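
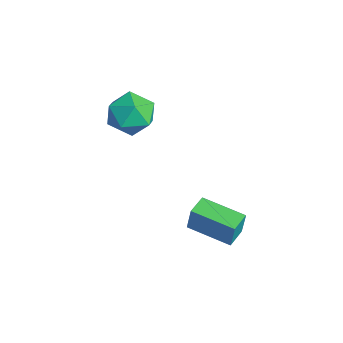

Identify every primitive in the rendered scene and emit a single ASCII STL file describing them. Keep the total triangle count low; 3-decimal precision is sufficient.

solid 
facet normal -0.674 0.738 0.023
outer loop
vertex 2.785 -1.048 -0.731
vertex 4.37 0.41 -1.07
vertex 2.615 -1.163 -2.025
endloop
endfacet
facet normal -0.727 -0.669 0.155
outer loop
vertex 3.37 -1.99 -2.05
vertex 2.785 -1.048 -0.731
vertex 2.615 -1.163 -2.025
endloop
endfacet
facet normal -0.674 0.738 0.023
outer loop
vertex 2.615 -1.163 -2.025
vertex 4.37 0.41 -1.07
vertex 4.2 0.295 -2.363
endloop
endfacet
facet normal -0.129 -0.088 -0.988
outer loop
vertex 4.2 0.295 -2.363
vertex 3.37 -1.99 -2.05
vertex 2.615 -1.163 -2.025
endloop
endfacet
facet normal 0.130 0.089 0.988
outer loop
vertex 2.785 -1.048 -0.731
vertex 5.125 -0.417 -1.095
vertex 4.37 0.41 -1.07
endloop
endfacet
facet normal -0.727 -0.669 0.155
outer loop
vertex 3.54 -1.875 -0.757
vertex 2.785 -1.048 -0.731
vertex 3.37 -1.99 -2.05
endloop
endfacet
facet normal 0.130 0.088 0.988
outer loop
vertex 3.54 -1.875 -0.757
vertex 5.125 -0.417 -1.095
vertex 2.785 -1.048 -0.731
endloop
endfacet
facet normal 0.727 0.669 -0.155
outer loop
vertex 4.37 0.41 -1.07
vertex 5.125 -0.417 -1.095
vertex 4.2 0.295 -2.363
endloop
endfacet
facet normal -0.130 -0.088 -0.988
outer loop
vertex 4.955 -0.532 -2.389
vertex 3.37 -1.99 -2.05
vertex 4.2 0.295 -2.363
endloop
endfacet
facet normal 0.727 0.669 -0.155
outer loop
vertex 4.2 0.295 -2.363
vertex 5.125 -0.417 -1.095
vertex 4.955 -0.532 -2.389
endloop
endfacet
facet normal 0.674 -0.738 -0.023
outer loop
vertex 4.955 -0.532 -2.389
vertex 3.54 -1.875 -0.757
vertex 3.37 -1.99 -2.05
endloop
endfacet
facet normal 0.674 -0.738 -0.023
outer loop
vertex 5.125 -0.417 -1.095
vertex 3.54 -1.875 -0.757
vertex 4.955 -0.532 -2.389
endloop
endfacet
facet normal -0.221 0.974 -0.058
outer loop
vertex 0.51 -2.571 3.288
vertex -0.533 -2.768 3.95
vertex 0.537 -2.49 4.536
endloop
endfacet
facet normal 0.485 0.872 -0.067
outer loop
vertex 0.51 -2.571 3.288
vertex 0.537 -2.49 4.536
vertex 1.47 -3.056 3.926
endloop
endfacet
facet normal 0.641 0.450 -0.622
outer loop
vertex 0.51 -2.571 3.288
vertex 1.47 -3.056 3.926
vertex 0.977 -3.685 2.963
endloop
endfacet
facet normal 0.030 0.292 -0.956
outer loop
vertex 0.51 -2.571 3.288
vertex 0.977 -3.685 2.963
vertex -0.261 -3.507 2.978
endloop
endfacet
facet normal -0.502 0.615 -0.608
outer loop
vertex 0.51 -2.571 3.288
vertex -0.261 -3.507 2.978
vertex -0.533 -2.768 3.95
endloop
endfacet
facet normal 0.665 0.525 0.530
outer loop
vertex 1.47 -3.056 3.926
vertex 0.537 -2.49 4.536
vertex 1.021 -3.553 4.982
endloop
endfacet
facet normal -0.477 0.690 0.544
outer loop
vertex 0.537 -2.49 4.536
vertex -0.533 -2.768 3.95
vertex -0.217 -3.375 4.997
endloop
endfacet
facet normal -0.932 0.110 -0.345
outer loop
vertex -0.533 -2.768 3.95
vertex -0.261 -3.507 2.978
vertex -0.71 -4.004 4.034
endloop
endfacet
facet normal -0.070 -0.413 -0.908
outer loop
vertex -0.261 -3.507 2.978
vertex 0.977 -3.685 2.963
vertex 0.223 -4.57 3.424
endloop
endfacet
facet normal 0.917 -0.156 -0.367
outer loop
vertex 0.977 -3.685 2.963
vertex 1.47 -3.056 3.926
vertex 1.293 -4.292 4.01
endloop
endfacet
facet normal -0.030 -0.292 0.956
outer loop
vertex 0.25 -4.489 4.672
vertex 1.021 -3.553 4.982
vertex -0.217 -3.375 4.997
endloop
endfacet
facet normal -0.641 -0.450 0.622
outer loop
vertex 0.25 -4.489 4.672
vertex -0.217 -3.375 4.997
vertex -0.71 -4.004 4.034
endloop
endfacet
facet normal -0.485 -0.872 0.067
outer loop
vertex 0.25 -4.489 4.672
vertex -0.71 -4.004 4.034
vertex 0.223 -4.57 3.424
endloop
endfacet
facet normal 0.221 -0.974 0.058
outer loop
vertex 0.25 -4.489 4.672
vertex 0.223 -4.57 3.424
vertex 1.293 -4.292 4.01
endloop
endfacet
facet normal 0.502 -0.615 0.608
outer loop
vertex 0.25 -4.489 4.672
vertex 1.293 -4.292 4.01
vertex 1.021 -3.553 4.982
endloop
endfacet
facet normal 0.070 0.413 0.908
outer loop
vertex -0.217 -3.375 4.997
vertex 1.021 -3.553 4.982
vertex 0.537 -2.49 4.536
endloop
endfacet
facet normal -0.917 0.156 0.367
outer loop
vertex -0.71 -4.004 4.034
vertex -0.217 -3.375 4.997
vertex -0.533 -2.768 3.95
endloop
endfacet
facet normal -0.665 -0.525 -0.530
outer loop
vertex 0.223 -4.57 3.424
vertex -0.71 -4.004 4.034
vertex -0.261 -3.507 2.978
endloop
endfacet
facet normal 0.477 -0.690 -0.544
outer loop
vertex 1.293 -4.292 4.01
vertex 0.223 -4.57 3.424
vertex 0.977 -3.685 2.963
endloop
endfacet
facet normal 0.932 -0.110 0.345
outer loop
vertex 1.021 -3.553 4.982
vertex 1.293 -4.292 4.01
vertex 1.47 -3.056 3.926
endloop
endfacet

endsolid


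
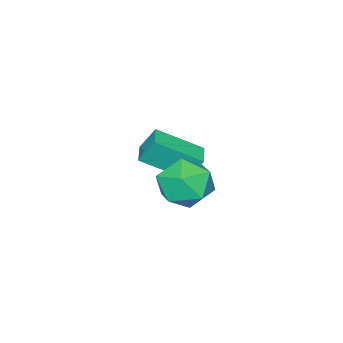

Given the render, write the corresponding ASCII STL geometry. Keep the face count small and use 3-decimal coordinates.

solid 
facet normal 0.073 0.308 0.948
outer loop
vertex 2.907 3.654 0.688
vertex 3.082 2.644 1.003
vertex 3.908 3.273 0.735
endloop
endfacet
facet normal 0.288 0.818 0.497
outer loop
vertex 2.907 3.654 0.688
vertex 3.908 3.273 0.735
vertex 3.606 3.883 -0.094
endloop
endfacet
facet normal -0.253 0.966 0.056
outer loop
vertex 2.907 3.654 0.688
vertex 3.606 3.883 -0.094
vertex 2.592 3.631 -0.337
endloop
endfacet
facet normal -0.803 0.548 0.234
outer loop
vertex 2.907 3.654 0.688
vertex 2.592 3.631 -0.337
vertex 2.268 2.866 0.341
endloop
endfacet
facet normal -0.601 0.141 0.787
outer loop
vertex 2.907 3.654 0.688
vertex 2.268 2.866 0.341
vertex 3.082 2.644 1.003
endloop
endfacet
facet normal 0.825 0.555 0.108
outer loop
vertex 3.606 3.883 -0.094
vertex 3.908 3.273 0.735
vertex 4.212 3.014 -0.261
endloop
endfacet
facet normal 0.477 -0.269 0.837
outer loop
vertex 3.908 3.273 0.735
vertex 3.082 2.644 1.003
vertex 3.888 2.249 0.417
endloop
endfacet
facet normal -0.615 -0.539 0.575
outer loop
vertex 3.082 2.644 1.003
vertex 2.268 2.866 0.341
vertex 2.874 1.997 0.174
endloop
endfacet
facet normal -0.941 0.117 -0.318
outer loop
vertex 2.268 2.866 0.341
vertex 2.592 3.631 -0.337
vertex 2.572 2.607 -0.655
endloop
endfacet
facet normal -0.052 0.794 -0.606
outer loop
vertex 2.592 3.631 -0.337
vertex 3.606 3.883 -0.094
vertex 3.398 3.236 -0.923
endloop
endfacet
facet normal 0.803 -0.548 -0.234
outer loop
vertex 3.573 2.226 -0.608
vertex 4.212 3.014 -0.261
vertex 3.888 2.249 0.417
endloop
endfacet
facet normal 0.253 -0.966 -0.056
outer loop
vertex 3.573 2.226 -0.608
vertex 3.888 2.249 0.417
vertex 2.874 1.997 0.174
endloop
endfacet
facet normal -0.288 -0.818 -0.497
outer loop
vertex 3.573 2.226 -0.608
vertex 2.874 1.997 0.174
vertex 2.572 2.607 -0.655
endloop
endfacet
facet normal -0.073 -0.308 -0.948
outer loop
vertex 3.573 2.226 -0.608
vertex 2.572 2.607 -0.655
vertex 3.398 3.236 -0.923
endloop
endfacet
facet normal 0.601 -0.141 -0.787
outer loop
vertex 3.573 2.226 -0.608
vertex 3.398 3.236 -0.923
vertex 4.212 3.014 -0.261
endloop
endfacet
facet normal 0.941 -0.117 0.318
outer loop
vertex 3.888 2.249 0.417
vertex 4.212 3.014 -0.261
vertex 3.908 3.273 0.735
endloop
endfacet
facet normal 0.052 -0.794 0.606
outer loop
vertex 2.874 1.997 0.174
vertex 3.888 2.249 0.417
vertex 3.082 2.644 1.003
endloop
endfacet
facet normal -0.825 -0.555 -0.108
outer loop
vertex 2.572 2.607 -0.655
vertex 2.874 1.997 0.174
vertex 2.268 2.866 0.341
endloop
endfacet
facet normal -0.477 0.269 -0.837
outer loop
vertex 3.398 3.236 -0.923
vertex 2.572 2.607 -0.655
vertex 2.592 3.631 -0.337
endloop
endfacet
facet normal 0.615 0.539 -0.575
outer loop
vertex 4.212 3.014 -0.261
vertex 3.398 3.236 -0.923
vertex 3.606 3.883 -0.094
endloop
endfacet
facet normal -0.257 0.436 0.862
outer loop
vertex -0.307 -1.113 -0.843
vertex 0.466 -0.546 -0.9
vertex -1.351 0.21 -1.823
endloop
endfacet
facet normal -0.805 -0.591 0.059
outer loop
vertex -1.066 -0.274 -2.78
vertex -0.307 -1.113 -0.843
vertex -1.351 0.21 -1.823
endloop
endfacet
facet normal -0.257 0.436 0.862
outer loop
vertex -1.351 0.21 -1.823
vertex 0.466 -0.546 -0.9
vertex -0.579 0.777 -1.88
endloop
endfacet
facet normal -0.536 0.679 -0.503
outer loop
vertex -0.579 0.777 -1.88
vertex -1.066 -0.274 -2.78
vertex -1.351 0.21 -1.823
endloop
endfacet
facet normal 0.535 -0.679 0.503
outer loop
vertex -0.307 -1.113 -0.843
vertex 0.751 -1.03 -1.857
vertex 0.466 -0.546 -0.9
endloop
endfacet
facet normal -0.804 -0.592 0.059
outer loop
vertex -0.021 -1.597 -1.8
vertex -0.307 -1.113 -0.843
vertex -1.066 -0.274 -2.78
endloop
endfacet
facet normal 0.535 -0.678 0.503
outer loop
vertex -0.021 -1.597 -1.8
vertex 0.751 -1.03 -1.857
vertex -0.307 -1.113 -0.843
endloop
endfacet
facet normal 0.804 0.591 -0.059
outer loop
vertex 0.466 -0.546 -0.9
vertex 0.751 -1.03 -1.857
vertex -0.579 0.777 -1.88
endloop
endfacet
facet normal -0.535 0.679 -0.503
outer loop
vertex -0.293 0.293 -2.837
vertex -1.066 -0.274 -2.78
vertex -0.579 0.777 -1.88
endloop
endfacet
facet normal 0.804 0.591 -0.059
outer loop
vertex -0.579 0.777 -1.88
vertex 0.751 -1.03 -1.857
vertex -0.293 0.293 -2.837
endloop
endfacet
facet normal 0.256 -0.436 -0.862
outer loop
vertex -0.293 0.293 -2.837
vertex -0.021 -1.597 -1.8
vertex -1.066 -0.274 -2.78
endloop
endfacet
facet normal 0.257 -0.436 -0.862
outer loop
vertex 0.751 -1.03 -1.857
vertex -0.021 -1.597 -1.8
vertex -0.293 0.293 -2.837
endloop
endfacet

endsolid


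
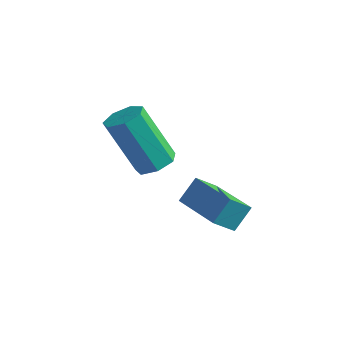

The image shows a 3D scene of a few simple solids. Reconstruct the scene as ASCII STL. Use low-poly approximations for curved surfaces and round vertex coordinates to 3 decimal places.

solid 
facet normal 0.453 0.141 -0.880
outer loop
vertex -2.956 -0.219 0.484
vertex -3.487 -0.249 0.206
vertex -3.207 0.233 0.427
endloop
endfacet
facet normal 0.750 0.475 0.461
outer loop
vertex -2.956 -0.219 0.484
vertex -3.207 0.233 0.427
vertex -3.802 -0.48 2.131
endloop
endfacet
facet normal 0.750 0.475 0.461
outer loop
vertex -3.802 -0.48 2.131
vertex -3.207 0.233 0.427
vertex -4.053 -0.028 2.074
endloop
endfacet
facet normal -0.452 -0.140 0.881
outer loop
vertex -3.802 -0.48 2.131
vertex -4.053 -0.028 2.074
vertex -4.333 -0.511 1.854
endloop
endfacet
facet normal 0.452 0.141 -0.881
outer loop
vertex -3.207 0.233 0.427
vertex -3.487 -0.249 0.206
vertex -3.669 0.322 0.204
endloop
endfacet
facet normal 0.091 0.975 0.201
outer loop
vertex -3.207 0.233 0.427
vertex -3.669 0.322 0.204
vertex -4.053 -0.028 2.074
endloop
endfacet
facet normal 0.091 0.975 0.201
outer loop
vertex -4.053 -0.028 2.074
vertex -3.669 0.322 0.204
vertex -4.515 0.061 1.851
endloop
endfacet
facet normal -0.452 -0.139 0.881
outer loop
vertex -4.053 -0.028 2.074
vertex -4.515 0.061 1.851
vertex -4.333 -0.511 1.854
endloop
endfacet
facet normal 0.451 0.141 -0.881
outer loop
vertex -3.669 0.322 0.204
vertex -3.487 -0.249 0.206
vertex -3.994 -0.019 -0.017
endloop
endfacet
facet normal -0.637 0.742 -0.209
outer loop
vertex -3.669 0.322 0.204
vertex -3.994 -0.019 -0.017
vertex -4.515 0.061 1.851
endloop
endfacet
facet normal -0.638 0.741 -0.210
outer loop
vertex -4.515 0.061 1.851
vertex -3.994 -0.019 -0.017
vertex -4.84 -0.281 1.63
endloop
endfacet
facet normal -0.452 -0.139 0.881
outer loop
vertex -4.515 0.061 1.851
vertex -4.84 -0.281 1.63
vertex -4.333 -0.511 1.854
endloop
endfacet
facet normal 0.451 0.141 -0.881
outer loop
vertex -3.994 -0.019 -0.017
vertex -3.487 -0.249 0.206
vertex -3.937 -0.534 -0.07
endloop
endfacet
facet normal -0.885 -0.050 -0.463
outer loop
vertex -3.994 -0.019 -0.017
vertex -3.937 -0.534 -0.07
vertex -4.84 -0.281 1.63
endloop
endfacet
facet normal -0.885 -0.050 -0.463
outer loop
vertex -4.84 -0.281 1.63
vertex -3.937 -0.534 -0.07
vertex -4.783 -0.795 1.577
endloop
endfacet
facet normal -0.453 -0.141 0.880
outer loop
vertex -4.84 -0.281 1.63
vertex -4.783 -0.795 1.577
vertex -4.333 -0.511 1.854
endloop
endfacet
facet normal 0.452 0.139 -0.881
outer loop
vertex -3.937 -0.534 -0.07
vertex -3.487 -0.249 0.206
vertex -3.541 -0.835 0.086
endloop
endfacet
facet normal -0.467 -0.804 -0.367
outer loop
vertex -3.937 -0.534 -0.07
vertex -3.541 -0.835 0.086
vertex -4.783 -0.795 1.577
endloop
endfacet
facet normal -0.467 -0.804 -0.367
outer loop
vertex -4.783 -0.795 1.577
vertex -3.541 -0.835 0.086
vertex -4.387 -1.096 1.733
endloop
endfacet
facet normal -0.453 -0.140 0.880
outer loop
vertex -4.783 -0.795 1.577
vertex -4.387 -1.096 1.733
vertex -4.333 -0.511 1.854
endloop
endfacet
facet normal 0.452 0.139 -0.881
outer loop
vertex -3.541 -0.835 0.086
vertex -3.487 -0.249 0.206
vertex -3.105 -0.694 0.332
endloop
endfacet
facet normal 0.305 -0.952 0.006
outer loop
vertex -3.541 -0.835 0.086
vertex -3.105 -0.694 0.332
vertex -4.387 -1.096 1.733
endloop
endfacet
facet normal 0.304 -0.953 0.004
outer loop
vertex -4.387 -1.096 1.733
vertex -3.105 -0.694 0.332
vertex -3.951 -0.956 1.979
endloop
endfacet
facet normal -0.452 -0.140 0.881
outer loop
vertex -4.387 -1.096 1.733
vertex -3.951 -0.956 1.979
vertex -4.333 -0.511 1.854
endloop
endfacet
facet normal 0.453 0.140 -0.880
outer loop
vertex -3.105 -0.694 0.332
vertex -3.487 -0.249 0.206
vertex -2.956 -0.219 0.484
endloop
endfacet
facet normal 0.845 -0.384 0.373
outer loop
vertex -3.105 -0.694 0.332
vertex -2.956 -0.219 0.484
vertex -3.951 -0.956 1.979
endloop
endfacet
facet normal 0.845 -0.384 0.373
outer loop
vertex -3.951 -0.956 1.979
vertex -2.956 -0.219 0.484
vertex -3.802 -0.48 2.131
endloop
endfacet
facet normal -0.452 -0.140 0.881
outer loop
vertex -3.951 -0.956 1.979
vertex -3.802 -0.48 2.131
vertex -4.333 -0.511 1.854
endloop
endfacet
facet normal -0.923 0.371 -0.099
outer loop
vertex -2.421 -0.726 -0.519
vertex -2.272 -0.188 0.109
vertex -2.138 -0.168 -1.064
endloop
endfacet
facet normal -0.178 -0.640 -0.748
outer loop
vertex -0.688 -0.752 -0.909
vertex -2.421 -0.726 -0.519
vertex -2.138 -0.168 -1.064
endloop
endfacet
facet normal -0.923 0.373 -0.099
outer loop
vertex -2.138 -0.168 -1.064
vertex -2.272 -0.188 0.109
vertex -1.988 0.37 -0.436
endloop
endfacet
facet normal 0.341 0.672 -0.657
outer loop
vertex -1.988 0.37 -0.436
vertex -0.688 -0.752 -0.909
vertex -2.138 -0.168 -1.064
endloop
endfacet
facet normal -0.341 -0.672 0.657
outer loop
vertex -2.421 -0.726 -0.519
vertex -0.822 -0.772 0.264
vertex -2.272 -0.188 0.109
endloop
endfacet
facet normal -0.178 -0.640 -0.748
outer loop
vertex -0.972 -1.31 -0.364
vertex -2.421 -0.726 -0.519
vertex -0.688 -0.752 -0.909
endloop
endfacet
facet normal -0.341 -0.672 0.657
outer loop
vertex -0.972 -1.31 -0.364
vertex -0.822 -0.772 0.264
vertex -2.421 -0.726 -0.519
endloop
endfacet
facet normal 0.178 0.640 0.748
outer loop
vertex -2.272 -0.188 0.109
vertex -0.822 -0.772 0.264
vertex -1.988 0.37 -0.436
endloop
endfacet
facet normal 0.341 0.672 -0.657
outer loop
vertex -0.539 -0.214 -0.281
vertex -0.688 -0.752 -0.909
vertex -1.988 0.37 -0.436
endloop
endfacet
facet normal 0.178 0.640 0.748
outer loop
vertex -1.988 0.37 -0.436
vertex -0.822 -0.772 0.264
vertex -0.539 -0.214 -0.281
endloop
endfacet
facet normal 0.923 -0.372 0.100
outer loop
vertex -0.539 -0.214 -0.281
vertex -0.972 -1.31 -0.364
vertex -0.688 -0.752 -0.909
endloop
endfacet
facet normal 0.923 -0.372 0.098
outer loop
vertex -0.822 -0.772 0.264
vertex -0.972 -1.31 -0.364
vertex -0.539 -0.214 -0.281
endloop
endfacet

endsolid


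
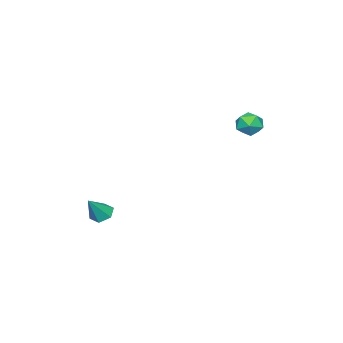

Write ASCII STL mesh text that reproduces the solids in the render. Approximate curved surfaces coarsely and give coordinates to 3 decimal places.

solid 
facet normal -0.605 0.089 -0.791
outer loop
vertex 2.327 -0.47 -1.14
vertex 1.887 -0.644 -0.823
vertex 2.012 -0.089 -0.856
endloop
endfacet
facet normal 0.754 0.656 -0.044
outer loop
vertex 2.327 -0.47 -1.14
vertex 2.012 -0.089 -0.856
vertex 2.653 -0.756 0.183
endloop
endfacet
facet normal -0.603 0.089 -0.793
outer loop
vertex 2.012 -0.089 -0.856
vertex 1.887 -0.644 -0.823
vertex 1.571 -0.263 -0.54
endloop
endfacet
facet normal 0.039 0.852 0.523
outer loop
vertex 2.012 -0.089 -0.856
vertex 1.571 -0.263 -0.54
vertex 2.653 -0.756 0.183
endloop
endfacet
facet normal -0.604 0.087 -0.792
outer loop
vertex 1.571 -0.263 -0.54
vertex 1.887 -0.644 -0.823
vertex 1.446 -0.818 -0.506
endloop
endfacet
facet normal -0.495 0.164 0.853
outer loop
vertex 1.571 -0.263 -0.54
vertex 1.446 -0.818 -0.506
vertex 2.653 -0.756 0.183
endloop
endfacet
facet normal -0.604 0.089 -0.792
outer loop
vertex 1.446 -0.818 -0.506
vertex 1.887 -0.644 -0.823
vertex 1.761 -1.199 -0.789
endloop
endfacet
facet normal -0.316 -0.720 0.618
outer loop
vertex 1.446 -0.818 -0.506
vertex 1.761 -1.199 -0.789
vertex 2.653 -0.756 0.183
endloop
endfacet
facet normal -0.604 0.089 -0.792
outer loop
vertex 1.761 -1.199 -0.789
vertex 1.887 -0.644 -0.823
vertex 2.202 -1.025 -1.106
endloop
endfacet
facet normal 0.398 -0.916 0.052
outer loop
vertex 1.761 -1.199 -0.789
vertex 2.202 -1.025 -1.106
vertex 2.653 -0.756 0.183
endloop
endfacet
facet normal -0.605 0.088 -0.791
outer loop
vertex 2.202 -1.025 -1.106
vertex 1.887 -0.644 -0.823
vertex 2.327 -0.47 -1.14
endloop
endfacet
facet normal 0.933 -0.227 -0.279
outer loop
vertex 2.202 -1.025 -1.106
vertex 2.327 -0.47 -1.14
vertex 2.653 -0.756 0.183
endloop
endfacet
facet normal -0.945 0.117 -0.307
outer loop
vertex -4.045 3.188 2.664
vertex -4.228 2.614 3.009
vertex -4.254 3.232 3.324
endloop
endfacet
facet normal -0.616 0.748 -0.245
outer loop
vertex -4.045 3.188 2.664
vertex -4.254 3.232 3.324
vertex -3.712 3.607 3.106
endloop
endfacet
facet normal -0.044 0.741 -0.670
outer loop
vertex -4.045 3.188 2.664
vertex -3.712 3.607 3.106
vertex -3.352 3.222 2.656
endloop
endfacet
facet normal -0.017 0.106 -0.994
outer loop
vertex -4.045 3.188 2.664
vertex -3.352 3.222 2.656
vertex -3.67 2.608 2.596
endloop
endfacet
facet normal -0.573 -0.280 -0.770
outer loop
vertex -4.045 3.188 2.664
vertex -3.67 2.608 2.596
vertex -4.228 2.614 3.009
endloop
endfacet
facet normal -0.391 0.814 0.429
outer loop
vertex -3.712 3.607 3.106
vertex -4.254 3.232 3.324
vertex -3.69 3.292 3.724
endloop
endfacet
facet normal -0.921 -0.207 0.330
outer loop
vertex -4.254 3.232 3.324
vertex -4.228 2.614 3.009
vertex -4.008 2.678 3.664
endloop
endfacet
facet normal -0.321 -0.848 -0.421
outer loop
vertex -4.228 2.614 3.009
vertex -3.67 2.608 2.596
vertex -3.648 2.293 3.214
endloop
endfacet
facet normal 0.580 -0.224 -0.784
outer loop
vertex -3.67 2.608 2.596
vertex -3.352 3.222 2.656
vertex -3.106 2.668 2.996
endloop
endfacet
facet normal 0.536 0.804 -0.259
outer loop
vertex -3.352 3.222 2.656
vertex -3.712 3.607 3.106
vertex -3.132 3.286 3.311
endloop
endfacet
facet normal 0.017 -0.106 0.994
outer loop
vertex -3.315 2.712 3.656
vertex -3.69 3.292 3.724
vertex -4.008 2.678 3.664
endloop
endfacet
facet normal 0.044 -0.741 0.670
outer loop
vertex -3.315 2.712 3.656
vertex -4.008 2.678 3.664
vertex -3.648 2.293 3.214
endloop
endfacet
facet normal 0.616 -0.748 0.245
outer loop
vertex -3.315 2.712 3.656
vertex -3.648 2.293 3.214
vertex -3.106 2.668 2.996
endloop
endfacet
facet normal 0.945 -0.117 0.307
outer loop
vertex -3.315 2.712 3.656
vertex -3.106 2.668 2.996
vertex -3.132 3.286 3.311
endloop
endfacet
facet normal 0.573 0.280 0.770
outer loop
vertex -3.315 2.712 3.656
vertex -3.132 3.286 3.311
vertex -3.69 3.292 3.724
endloop
endfacet
facet normal -0.580 0.224 0.784
outer loop
vertex -4.008 2.678 3.664
vertex -3.69 3.292 3.724
vertex -4.254 3.232 3.324
endloop
endfacet
facet normal -0.536 -0.804 0.259
outer loop
vertex -3.648 2.293 3.214
vertex -4.008 2.678 3.664
vertex -4.228 2.614 3.009
endloop
endfacet
facet normal 0.391 -0.814 -0.429
outer loop
vertex -3.106 2.668 2.996
vertex -3.648 2.293 3.214
vertex -3.67 2.608 2.596
endloop
endfacet
facet normal 0.921 0.207 -0.330
outer loop
vertex -3.132 3.286 3.311
vertex -3.106 2.668 2.996
vertex -3.352 3.222 2.656
endloop
endfacet
facet normal 0.321 0.848 0.421
outer loop
vertex -3.69 3.292 3.724
vertex -3.132 3.286 3.311
vertex -3.712 3.607 3.106
endloop
endfacet

endsolid


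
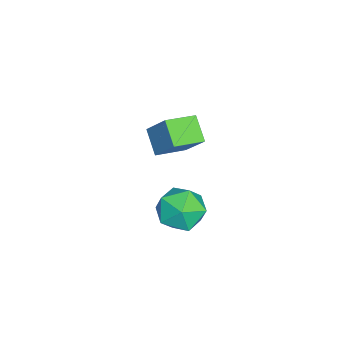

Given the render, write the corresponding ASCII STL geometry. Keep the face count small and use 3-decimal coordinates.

solid 
facet normal -0.765 0.183 0.618
outer loop
vertex 2.448 -0.688 -2.334
vertex 2.433 -1.873 -2.001
vertex 3.127 -1.068 -1.381
endloop
endfacet
facet normal -0.348 0.759 0.551
outer loop
vertex 2.448 -0.688 -2.334
vertex 3.127 -1.068 -1.381
vertex 3.594 -0.267 -2.189
endloop
endfacet
facet normal -0.326 0.935 -0.140
outer loop
vertex 2.448 -0.688 -2.334
vertex 3.594 -0.267 -2.189
vertex 3.19 -0.576 -3.309
endloop
endfacet
facet normal -0.728 0.468 -0.500
outer loop
vertex 2.448 -0.688 -2.334
vertex 3.19 -0.576 -3.309
vertex 2.472 -1.569 -3.193
endloop
endfacet
facet normal -0.999 0.004 -0.032
outer loop
vertex 2.448 -0.688 -2.334
vertex 2.472 -1.569 -3.193
vertex 2.433 -1.873 -2.001
endloop
endfacet
facet normal 0.312 0.578 0.754
outer loop
vertex 3.594 -0.267 -2.189
vertex 3.127 -1.068 -1.381
vertex 4.288 -1.191 -1.767
endloop
endfacet
facet normal -0.362 -0.352 0.863
outer loop
vertex 3.127 -1.068 -1.381
vertex 2.433 -1.873 -2.001
vertex 3.57 -2.184 -1.651
endloop
endfacet
facet normal -0.742 -0.643 -0.188
outer loop
vertex 2.433 -1.873 -2.001
vertex 2.472 -1.569 -3.193
vertex 3.166 -2.493 -2.771
endloop
endfacet
facet normal -0.303 0.109 -0.947
outer loop
vertex 2.472 -1.569 -3.193
vertex 3.19 -0.576 -3.309
vertex 3.633 -1.692 -3.579
endloop
endfacet
facet normal 0.348 0.864 -0.364
outer loop
vertex 3.19 -0.576 -3.309
vertex 3.594 -0.267 -2.189
vertex 4.327 -0.887 -2.959
endloop
endfacet
facet normal 0.728 -0.468 0.500
outer loop
vertex 4.312 -2.072 -2.626
vertex 4.288 -1.191 -1.767
vertex 3.57 -2.184 -1.651
endloop
endfacet
facet normal 0.326 -0.935 0.140
outer loop
vertex 4.312 -2.072 -2.626
vertex 3.57 -2.184 -1.651
vertex 3.166 -2.493 -2.771
endloop
endfacet
facet normal 0.348 -0.759 -0.551
outer loop
vertex 4.312 -2.072 -2.626
vertex 3.166 -2.493 -2.771
vertex 3.633 -1.692 -3.579
endloop
endfacet
facet normal 0.765 -0.183 -0.618
outer loop
vertex 4.312 -2.072 -2.626
vertex 3.633 -1.692 -3.579
vertex 4.327 -0.887 -2.959
endloop
endfacet
facet normal 0.999 -0.004 0.032
outer loop
vertex 4.312 -2.072 -2.626
vertex 4.327 -0.887 -2.959
vertex 4.288 -1.191 -1.767
endloop
endfacet
facet normal 0.303 -0.109 0.947
outer loop
vertex 3.57 -2.184 -1.651
vertex 4.288 -1.191 -1.767
vertex 3.127 -1.068 -1.381
endloop
endfacet
facet normal -0.348 -0.864 0.364
outer loop
vertex 3.166 -2.493 -2.771
vertex 3.57 -2.184 -1.651
vertex 2.433 -1.873 -2.001
endloop
endfacet
facet normal -0.312 -0.578 -0.754
outer loop
vertex 3.633 -1.692 -3.579
vertex 3.166 -2.493 -2.771
vertex 2.472 -1.569 -3.193
endloop
endfacet
facet normal 0.362 0.352 -0.863
outer loop
vertex 4.327 -0.887 -2.959
vertex 3.633 -1.692 -3.579
vertex 3.19 -0.576 -3.309
endloop
endfacet
facet normal 0.742 0.643 0.188
outer loop
vertex 4.288 -1.191 -1.767
vertex 4.327 -0.887 -2.959
vertex 3.594 -0.267 -2.189
endloop
endfacet
facet normal -0.622 0.753 -0.216
outer loop
vertex -2.19 -1.685 -1.207
vertex -1.203 -1.117 -2.072
vertex -2.866 -2.646 -2.61
endloop
endfacet
facet normal -0.690 -0.397 0.605
outer loop
vertex -1.877 -3.843 -2.268
vertex -2.19 -1.685 -1.207
vertex -2.866 -2.646 -2.61
endloop
endfacet
facet normal -0.622 0.753 -0.215
outer loop
vertex -2.866 -2.646 -2.61
vertex -1.203 -1.117 -2.072
vertex -1.88 -2.078 -3.475
endloop
endfacet
facet normal -0.370 -0.525 -0.767
outer loop
vertex -1.88 -2.078 -3.475
vertex -1.877 -3.843 -2.268
vertex -2.866 -2.646 -2.61
endloop
endfacet
facet normal 0.370 0.525 0.767
outer loop
vertex -2.19 -1.685 -1.207
vertex -0.214 -2.314 -1.73
vertex -1.203 -1.117 -2.072
endloop
endfacet
facet normal -0.690 -0.398 0.605
outer loop
vertex -1.2 -2.882 -0.865
vertex -2.19 -1.685 -1.207
vertex -1.877 -3.843 -2.268
endloop
endfacet
facet normal 0.370 0.525 0.766
outer loop
vertex -1.2 -2.882 -0.865
vertex -0.214 -2.314 -1.73
vertex -2.19 -1.685 -1.207
endloop
endfacet
facet normal 0.690 0.397 -0.605
outer loop
vertex -1.203 -1.117 -2.072
vertex -0.214 -2.314 -1.73
vertex -1.88 -2.078 -3.475
endloop
endfacet
facet normal -0.370 -0.525 -0.767
outer loop
vertex -0.89 -3.275 -3.133
vertex -1.877 -3.843 -2.268
vertex -1.88 -2.078 -3.475
endloop
endfacet
facet normal 0.690 0.398 -0.605
outer loop
vertex -1.88 -2.078 -3.475
vertex -0.214 -2.314 -1.73
vertex -0.89 -3.275 -3.133
endloop
endfacet
facet normal 0.622 -0.753 0.215
outer loop
vertex -0.89 -3.275 -3.133
vertex -1.2 -2.882 -0.865
vertex -1.877 -3.843 -2.268
endloop
endfacet
facet normal 0.622 -0.752 0.215
outer loop
vertex -0.214 -2.314 -1.73
vertex -1.2 -2.882 -0.865
vertex -0.89 -3.275 -3.133
endloop
endfacet

endsolid


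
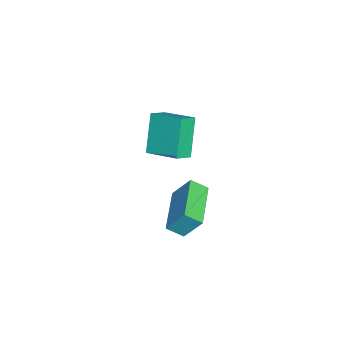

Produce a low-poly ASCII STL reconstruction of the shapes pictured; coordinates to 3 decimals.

solid 
facet normal -0.994 -0.003 0.108
outer loop
vertex 1.983 -1.231 -2.518
vertex 2.093 -0.504 -1.482
vertex 1.929 -0.542 -2.995
endloop
endfacet
facet normal -0.087 -0.572 -0.816
outer loop
vertex 3.987 -0.536 -3.218
vertex 1.983 -1.231 -2.518
vertex 1.929 -0.542 -2.995
endloop
endfacet
facet normal -0.994 -0.003 0.108
outer loop
vertex 1.929 -0.542 -2.995
vertex 2.093 -0.504 -1.482
vertex 2.039 0.185 -1.959
endloop
endfacet
facet normal -0.064 0.820 -0.569
outer loop
vertex 2.039 0.185 -1.959
vertex 3.987 -0.536 -3.218
vertex 1.929 -0.542 -2.995
endloop
endfacet
facet normal 0.064 -0.820 0.569
outer loop
vertex 1.983 -1.231 -2.518
vertex 4.151 -0.498 -1.705
vertex 2.093 -0.504 -1.482
endloop
endfacet
facet normal -0.087 -0.572 -0.816
outer loop
vertex 4.041 -1.225 -2.741
vertex 1.983 -1.231 -2.518
vertex 3.987 -0.536 -3.218
endloop
endfacet
facet normal 0.064 -0.820 0.569
outer loop
vertex 4.041 -1.225 -2.741
vertex 4.151 -0.498 -1.705
vertex 1.983 -1.231 -2.518
endloop
endfacet
facet normal 0.087 0.572 0.816
outer loop
vertex 2.093 -0.504 -1.482
vertex 4.151 -0.498 -1.705
vertex 2.039 0.185 -1.959
endloop
endfacet
facet normal -0.064 0.820 -0.569
outer loop
vertex 4.097 0.191 -2.182
vertex 3.987 -0.536 -3.218
vertex 2.039 0.185 -1.959
endloop
endfacet
facet normal 0.087 0.572 0.816
outer loop
vertex 2.039 0.185 -1.959
vertex 4.151 -0.498 -1.705
vertex 4.097 0.191 -2.182
endloop
endfacet
facet normal 0.994 0.003 -0.108
outer loop
vertex 4.097 0.191 -2.182
vertex 4.041 -1.225 -2.741
vertex 3.987 -0.536 -3.218
endloop
endfacet
facet normal 0.994 0.003 -0.108
outer loop
vertex 4.151 -0.498 -1.705
vertex 4.041 -1.225 -2.741
vertex 4.097 0.191 -2.182
endloop
endfacet
facet normal -0.550 0.029 0.834
outer loop
vertex -1.805 -2.582 -0.986
vertex -1.093 -1.248 -0.562
vertex -2.45 -2.097 -1.428
endloop
endfacet
facet normal -0.453 -0.849 -0.270
outer loop
vertex -1.387 -2.152 -3.038
vertex -1.805 -2.582 -0.986
vertex -2.45 -2.097 -1.428
endloop
endfacet
facet normal -0.550 0.029 0.834
outer loop
vertex -2.45 -2.097 -1.428
vertex -1.093 -1.248 -0.562
vertex -1.738 -0.763 -1.004
endloop
endfacet
facet normal -0.701 0.527 -0.481
outer loop
vertex -1.738 -0.763 -1.004
vertex -1.387 -2.152 -3.038
vertex -2.45 -2.097 -1.428
endloop
endfacet
facet normal 0.701 -0.527 0.481
outer loop
vertex -1.805 -2.582 -0.986
vertex -0.03 -1.303 -2.172
vertex -1.093 -1.248 -0.562
endloop
endfacet
facet normal -0.453 -0.849 -0.270
outer loop
vertex -0.742 -2.637 -2.596
vertex -1.805 -2.582 -0.986
vertex -1.387 -2.152 -3.038
endloop
endfacet
facet normal 0.701 -0.527 0.481
outer loop
vertex -0.742 -2.637 -2.596
vertex -0.03 -1.303 -2.172
vertex -1.805 -2.582 -0.986
endloop
endfacet
facet normal 0.453 0.849 0.270
outer loop
vertex -1.093 -1.248 -0.562
vertex -0.03 -1.303 -2.172
vertex -1.738 -0.763 -1.004
endloop
endfacet
facet normal -0.701 0.527 -0.481
outer loop
vertex -0.675 -0.818 -2.614
vertex -1.387 -2.152 -3.038
vertex -1.738 -0.763 -1.004
endloop
endfacet
facet normal 0.453 0.849 0.270
outer loop
vertex -1.738 -0.763 -1.004
vertex -0.03 -1.303 -2.172
vertex -0.675 -0.818 -2.614
endloop
endfacet
facet normal 0.550 -0.029 -0.834
outer loop
vertex -0.675 -0.818 -2.614
vertex -0.742 -2.637 -2.596
vertex -1.387 -2.152 -3.038
endloop
endfacet
facet normal 0.550 -0.029 -0.834
outer loop
vertex -0.03 -1.303 -2.172
vertex -0.742 -2.637 -2.596
vertex -0.675 -0.818 -2.614
endloop
endfacet

endsolid


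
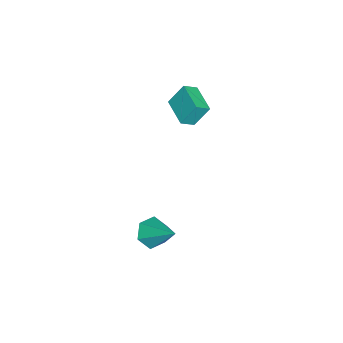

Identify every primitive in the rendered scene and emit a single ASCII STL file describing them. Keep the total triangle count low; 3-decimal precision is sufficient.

solid 
facet normal -0.789 -0.594 0.154
outer loop
vertex -2.375 0.652 4.052
vertex -2.898 1.223 3.574
vertex -2.064 -0.073 2.847
endloop
endfacet
facet normal 0.574 -0.627 0.526
outer loop
vertex -0.722 0.937 2.586
vertex -2.375 0.652 4.052
vertex -2.064 -0.073 2.847
endloop
endfacet
facet normal -0.789 -0.594 0.154
outer loop
vertex -2.064 -0.073 2.847
vertex -2.898 1.223 3.574
vertex -2.587 0.498 2.369
endloop
endfacet
facet normal 0.216 -0.503 -0.837
outer loop
vertex -2.587 0.498 2.369
vertex -0.722 0.937 2.586
vertex -2.064 -0.073 2.847
endloop
endfacet
facet normal -0.216 0.503 0.837
outer loop
vertex -2.375 0.652 4.052
vertex -1.556 2.233 3.313
vertex -2.898 1.223 3.574
endloop
endfacet
facet normal 0.574 -0.627 0.526
outer loop
vertex -1.033 1.662 3.791
vertex -2.375 0.652 4.052
vertex -0.722 0.937 2.586
endloop
endfacet
facet normal -0.216 0.503 0.837
outer loop
vertex -1.033 1.662 3.791
vertex -1.556 2.233 3.313
vertex -2.375 0.652 4.052
endloop
endfacet
facet normal -0.574 0.627 -0.526
outer loop
vertex -2.898 1.223 3.574
vertex -1.556 2.233 3.313
vertex -2.587 0.498 2.369
endloop
endfacet
facet normal 0.216 -0.503 -0.837
outer loop
vertex -1.245 1.508 2.108
vertex -0.722 0.937 2.586
vertex -2.587 0.498 2.369
endloop
endfacet
facet normal -0.574 0.627 -0.526
outer loop
vertex -2.587 0.498 2.369
vertex -1.556 2.233 3.313
vertex -1.245 1.508 2.108
endloop
endfacet
facet normal 0.789 0.594 -0.154
outer loop
vertex -1.245 1.508 2.108
vertex -1.033 1.662 3.791
vertex -0.722 0.937 2.586
endloop
endfacet
facet normal 0.789 0.594 -0.154
outer loop
vertex -1.556 2.233 3.313
vertex -1.033 1.662 3.791
vertex -1.245 1.508 2.108
endloop
endfacet
facet normal -0.413 -0.681 -0.605
outer loop
vertex 3.161 0.409 -4.283
vertex 2.435 0.312 -3.678
vertex 2.39 0.957 -4.374
endloop
endfacet
facet normal 0.536 0.668 -0.517
outer loop
vertex 3.161 0.409 -4.283
vertex 2.39 0.957 -4.374
vertex 3.305 1.748 -2.402
endloop
endfacet
facet normal -0.413 -0.681 -0.605
outer loop
vertex 2.39 0.957 -4.374
vertex 2.435 0.312 -3.678
vertex 1.664 0.86 -3.769
endloop
endfacet
facet normal -0.311 0.923 -0.226
outer loop
vertex 2.39 0.957 -4.374
vertex 1.664 0.86 -3.769
vertex 3.305 1.748 -2.402
endloop
endfacet
facet normal -0.412 -0.680 -0.606
outer loop
vertex 1.664 0.86 -3.769
vertex 2.435 0.312 -3.678
vertex 1.708 0.214 -3.074
endloop
endfacet
facet normal -0.698 0.502 0.511
outer loop
vertex 1.664 0.86 -3.769
vertex 1.708 0.214 -3.074
vertex 3.305 1.748 -2.402
endloop
endfacet
facet normal -0.412 -0.681 -0.606
outer loop
vertex 1.708 0.214 -3.074
vertex 2.435 0.312 -3.678
vertex 2.479 -0.334 -2.982
endloop
endfacet
facet normal -0.237 -0.172 0.956
outer loop
vertex 1.708 0.214 -3.074
vertex 2.479 -0.334 -2.982
vertex 3.305 1.748 -2.402
endloop
endfacet
facet normal -0.413 -0.680 -0.605
outer loop
vertex 2.479 -0.334 -2.982
vertex 2.435 0.312 -3.678
vertex 3.205 -0.236 -3.587
endloop
endfacet
facet normal 0.612 -0.428 0.665
outer loop
vertex 2.479 -0.334 -2.982
vertex 3.205 -0.236 -3.587
vertex 3.305 1.748 -2.402
endloop
endfacet
facet normal -0.413 -0.681 -0.605
outer loop
vertex 3.205 -0.236 -3.587
vertex 2.435 0.312 -3.678
vertex 3.161 0.409 -4.283
endloop
endfacet
facet normal 0.997 -0.008 -0.071
outer loop
vertex 3.205 -0.236 -3.587
vertex 3.161 0.409 -4.283
vertex 3.305 1.748 -2.402
endloop
endfacet

endsolid


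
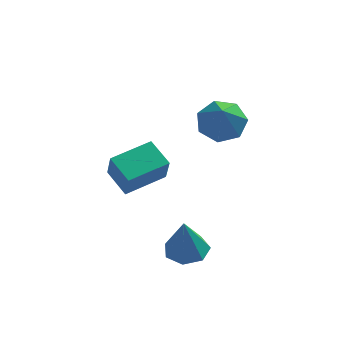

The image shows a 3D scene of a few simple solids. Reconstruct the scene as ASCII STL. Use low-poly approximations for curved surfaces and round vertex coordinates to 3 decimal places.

solid 
facet normal -0.552 0.738 0.387
outer loop
vertex -4.891 2.262 -1.208
vertex -3.478 3.199 -0.98
vertex -5.035 2.762 -2.367
endloop
endfacet
facet normal -0.826 -0.547 -0.133
outer loop
vertex -4.362 1.861 -2.84
vertex -4.891 2.262 -1.208
vertex -5.035 2.762 -2.367
endloop
endfacet
facet normal -0.552 0.738 0.388
outer loop
vertex -5.035 2.762 -2.367
vertex -3.478 3.199 -0.98
vertex -3.623 3.699 -2.139
endloop
endfacet
facet normal -0.114 0.394 -0.912
outer loop
vertex -3.623 3.699 -2.139
vertex -4.362 1.861 -2.84
vertex -5.035 2.762 -2.367
endloop
endfacet
facet normal 0.114 -0.394 0.912
outer loop
vertex -4.891 2.262 -1.208
vertex -2.805 2.298 -1.453
vertex -3.478 3.199 -0.98
endloop
endfacet
facet normal -0.826 -0.548 -0.133
outer loop
vertex -4.217 1.361 -1.681
vertex -4.891 2.262 -1.208
vertex -4.362 1.861 -2.84
endloop
endfacet
facet normal 0.114 -0.394 0.912
outer loop
vertex -4.217 1.361 -1.681
vertex -2.805 2.298 -1.453
vertex -4.891 2.262 -1.208
endloop
endfacet
facet normal 0.826 0.547 0.133
outer loop
vertex -3.478 3.199 -0.98
vertex -2.805 2.298 -1.453
vertex -3.623 3.699 -2.139
endloop
endfacet
facet normal -0.114 0.394 -0.912
outer loop
vertex -2.949 2.798 -2.612
vertex -4.362 1.861 -2.84
vertex -3.623 3.699 -2.139
endloop
endfacet
facet normal 0.826 0.548 0.134
outer loop
vertex -3.623 3.699 -2.139
vertex -2.805 2.298 -1.453
vertex -2.949 2.798 -2.612
endloop
endfacet
facet normal 0.552 -0.738 -0.388
outer loop
vertex -2.949 2.798 -2.612
vertex -4.217 1.361 -1.681
vertex -4.362 1.861 -2.84
endloop
endfacet
facet normal 0.552 -0.738 -0.387
outer loop
vertex -2.805 2.298 -1.453
vertex -4.217 1.361 -1.681
vertex -2.949 2.798 -2.612
endloop
endfacet
facet normal 0.065 0.151 -0.986
outer loop
vertex -1.34 -1.022 -3.26
vertex -2.147 -1.058 -3.319
vertex -1.679 -0.41 -3.189
endloop
endfacet
facet normal 0.770 0.366 0.523
outer loop
vertex -1.34 -1.022 -3.26
vertex -1.679 -0.41 -3.189
vertex -2.253 -1.302 -1.721
endloop
endfacet
facet normal 0.066 0.151 -0.986
outer loop
vertex -1.679 -0.41 -3.189
vertex -2.147 -1.058 -3.319
vertex -2.37 -0.286 -3.216
endloop
endfacet
facet normal 0.127 0.825 0.551
outer loop
vertex -1.679 -0.41 -3.189
vertex -2.37 -0.286 -3.216
vertex -2.253 -1.302 -1.721
endloop
endfacet
facet normal 0.066 0.151 -0.986
outer loop
vertex -2.37 -0.286 -3.216
vertex -2.147 -1.058 -3.319
vertex -2.894 -0.744 -3.321
endloop
endfacet
facet normal -0.633 0.617 0.469
outer loop
vertex -2.37 -0.286 -3.216
vertex -2.894 -0.744 -3.321
vertex -2.253 -1.302 -1.721
endloop
endfacet
facet normal 0.066 0.150 -0.986
outer loop
vertex -2.894 -0.744 -3.321
vertex -2.147 -1.058 -3.319
vertex -2.855 -1.438 -3.424
endloop
endfacet
facet normal -0.935 -0.103 0.339
outer loop
vertex -2.894 -0.744 -3.321
vertex -2.855 -1.438 -3.424
vertex -2.253 -1.302 -1.721
endloop
endfacet
facet normal 0.066 0.150 -0.986
outer loop
vertex -2.855 -1.438 -3.424
vertex -2.147 -1.058 -3.319
vertex -2.283 -1.846 -3.448
endloop
endfacet
facet normal -0.554 -0.791 0.259
outer loop
vertex -2.855 -1.438 -3.424
vertex -2.283 -1.846 -3.448
vertex -2.253 -1.302 -1.721
endloop
endfacet
facet normal 0.066 0.150 -0.986
outer loop
vertex -2.283 -1.846 -3.448
vertex -2.147 -1.058 -3.319
vertex -1.609 -1.661 -3.375
endloop
endfacet
facet normal 0.224 -0.931 0.289
outer loop
vertex -2.283 -1.846 -3.448
vertex -1.609 -1.661 -3.375
vertex -2.253 -1.302 -1.721
endloop
endfacet
facet normal 0.065 0.150 -0.987
outer loop
vertex -1.609 -1.661 -3.375
vertex -2.147 -1.058 -3.319
vertex -1.34 -1.022 -3.26
endloop
endfacet
facet normal 0.813 -0.416 0.407
outer loop
vertex -1.609 -1.661 -3.375
vertex -1.34 -1.022 -3.26
vertex -2.253 -1.302 -1.721
endloop
endfacet
facet normal 0.003 0.662 -0.749
outer loop
vertex -0.466 3.032 1.204
vertex -0.987 2.465 0.701
vertex -1.255 3.125 1.283
endloop
endfacet
facet normal 0.142 0.454 0.880
outer loop
vertex -0.466 3.032 1.204
vertex -1.255 3.125 1.283
vertex -0.993 1.035 2.319
endloop
endfacet
facet normal 0.004 0.662 -0.749
outer loop
vertex -1.255 3.125 1.283
vertex -0.987 2.465 0.701
vertex -1.842 2.721 0.923
endloop
endfacet
facet normal -0.634 0.278 0.722
outer loop
vertex -1.255 3.125 1.283
vertex -1.842 2.721 0.923
vertex -0.993 1.035 2.319
endloop
endfacet
facet normal 0.004 0.662 -0.750
outer loop
vertex -1.842 2.721 0.923
vertex -0.987 2.465 0.701
vertex -1.785 2.124 0.396
endloop
endfacet
facet normal -0.932 -0.285 0.222
outer loop
vertex -1.842 2.721 0.923
vertex -1.785 2.124 0.396
vertex -0.993 1.035 2.319
endloop
endfacet
facet normal 0.003 0.663 -0.749
outer loop
vertex -1.785 2.124 0.396
vertex -0.987 2.465 0.701
vertex -1.127 1.784 0.098
endloop
endfacet
facet normal -0.530 -0.813 -0.242
outer loop
vertex -1.785 2.124 0.396
vertex -1.127 1.784 0.098
vertex -0.993 1.035 2.319
endloop
endfacet
facet normal 0.003 0.663 -0.749
outer loop
vertex -1.127 1.784 0.098
vertex -0.987 2.465 0.701
vertex -0.363 1.957 0.254
endloop
endfacet
facet normal 0.271 -0.907 -0.322
outer loop
vertex -1.127 1.784 0.098
vertex -0.363 1.957 0.254
vertex -0.993 1.035 2.319
endloop
endfacet
facet normal 0.002 0.662 -0.749
outer loop
vertex -0.363 1.957 0.254
vertex -0.987 2.465 0.701
vertex -0.069 2.513 0.746
endloop
endfacet
facet normal 0.867 -0.496 0.043
outer loop
vertex -0.363 1.957 0.254
vertex -0.069 2.513 0.746
vertex -0.993 1.035 2.319
endloop
endfacet
facet normal 0.002 0.663 -0.749
outer loop
vertex -0.069 2.513 0.746
vertex -0.987 2.465 0.701
vertex -0.466 3.032 1.204
endloop
endfacet
facet normal 0.809 0.109 0.578
outer loop
vertex -0.069 2.513 0.746
vertex -0.466 3.032 1.204
vertex -0.993 1.035 2.319
endloop
endfacet

endsolid


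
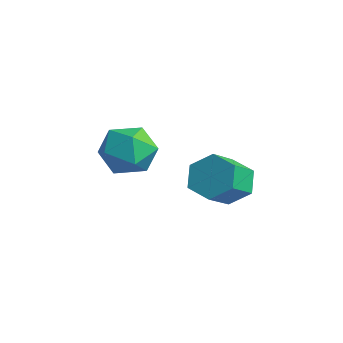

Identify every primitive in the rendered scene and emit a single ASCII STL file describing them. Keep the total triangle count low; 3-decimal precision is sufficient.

solid 
facet normal -0.918 -0.290 0.271
outer loop
vertex -2.584 -1.049 -2.673
vertex -2.328 -2.18 -3.014
vertex -2.105 -1.825 -1.88
endloop
endfacet
facet normal -0.695 0.257 0.672
outer loop
vertex -2.584 -1.049 -2.673
vertex -2.105 -1.825 -1.88
vertex -1.716 -0.681 -1.916
endloop
endfacet
facet normal -0.547 0.803 0.237
outer loop
vertex -2.584 -1.049 -2.673
vertex -1.716 -0.681 -1.916
vertex -1.699 -0.328 -3.072
endloop
endfacet
facet normal -0.679 0.593 -0.433
outer loop
vertex -2.584 -1.049 -2.673
vertex -1.699 -0.328 -3.072
vertex -2.076 -1.255 -3.751
endloop
endfacet
facet normal -0.907 -0.081 -0.412
outer loop
vertex -2.584 -1.049 -2.673
vertex -2.076 -1.255 -3.751
vertex -2.328 -2.18 -3.014
endloop
endfacet
facet normal -0.089 0.062 0.994
outer loop
vertex -1.716 -0.681 -1.916
vertex -2.105 -1.825 -1.88
vertex -0.924 -1.585 -1.789
endloop
endfacet
facet normal -0.450 -0.823 0.346
outer loop
vertex -2.105 -1.825 -1.88
vertex -2.328 -2.18 -3.014
vertex -1.301 -2.512 -2.468
endloop
endfacet
facet normal -0.433 -0.486 -0.759
outer loop
vertex -2.328 -2.18 -3.014
vertex -2.076 -1.255 -3.751
vertex -1.284 -2.159 -3.624
endloop
endfacet
facet normal -0.062 0.606 -0.793
outer loop
vertex -2.076 -1.255 -3.751
vertex -1.699 -0.328 -3.072
vertex -0.895 -1.015 -3.66
endloop
endfacet
facet normal 0.151 0.945 0.291
outer loop
vertex -1.699 -0.328 -3.072
vertex -1.716 -0.681 -1.916
vertex -0.672 -0.66 -2.526
endloop
endfacet
facet normal 0.679 -0.593 0.433
outer loop
vertex -0.416 -1.791 -2.867
vertex -0.924 -1.585 -1.789
vertex -1.301 -2.512 -2.468
endloop
endfacet
facet normal 0.547 -0.803 -0.237
outer loop
vertex -0.416 -1.791 -2.867
vertex -1.301 -2.512 -2.468
vertex -1.284 -2.159 -3.624
endloop
endfacet
facet normal 0.695 -0.257 -0.672
outer loop
vertex -0.416 -1.791 -2.867
vertex -1.284 -2.159 -3.624
vertex -0.895 -1.015 -3.66
endloop
endfacet
facet normal 0.918 0.290 -0.271
outer loop
vertex -0.416 -1.791 -2.867
vertex -0.895 -1.015 -3.66
vertex -0.672 -0.66 -2.526
endloop
endfacet
facet normal 0.907 0.081 0.412
outer loop
vertex -0.416 -1.791 -2.867
vertex -0.672 -0.66 -2.526
vertex -0.924 -1.585 -1.789
endloop
endfacet
facet normal 0.062 -0.606 0.793
outer loop
vertex -1.301 -2.512 -2.468
vertex -0.924 -1.585 -1.789
vertex -2.105 -1.825 -1.88
endloop
endfacet
facet normal -0.151 -0.945 -0.291
outer loop
vertex -1.284 -2.159 -3.624
vertex -1.301 -2.512 -2.468
vertex -2.328 -2.18 -3.014
endloop
endfacet
facet normal 0.089 -0.062 -0.994
outer loop
vertex -0.895 -1.015 -3.66
vertex -1.284 -2.159 -3.624
vertex -2.076 -1.255 -3.751
endloop
endfacet
facet normal 0.450 0.823 -0.346
outer loop
vertex -0.672 -0.66 -2.526
vertex -0.895 -1.015 -3.66
vertex -1.699 -0.328 -3.072
endloop
endfacet
facet normal 0.433 0.486 0.759
outer loop
vertex -0.924 -1.585 -1.789
vertex -0.672 -0.66 -2.526
vertex -1.716 -0.681 -1.916
endloop
endfacet
facet normal -0.326 0.758 -0.566
outer loop
vertex 2.316 0.313 -4.222
vertex 1.859 0.704 -3.435
vertex 2.795 0.954 -3.639
endloop
endfacet
facet normal 0.812 -0.082 -0.577
outer loop
vertex 2.316 0.313 -4.222
vertex 2.795 0.954 -3.639
vertex 2.817 -0.854 -3.352
endloop
endfacet
facet normal 0.812 -0.082 -0.578
outer loop
vertex 2.817 -0.854 -3.352
vertex 2.795 0.954 -3.639
vertex 3.297 -0.214 -2.769
endloop
endfacet
facet normal 0.326 -0.758 0.565
outer loop
vertex 2.817 -0.854 -3.352
vertex 3.297 -0.214 -2.769
vertex 2.361 -0.464 -2.565
endloop
endfacet
facet normal -0.326 0.758 -0.565
outer loop
vertex 2.795 0.954 -3.639
vertex 1.859 0.704 -3.435
vertex 2.339 1.344 -2.852
endloop
endfacet
facet normal 0.825 0.519 0.221
outer loop
vertex 2.795 0.954 -3.639
vertex 2.339 1.344 -2.852
vertex 3.297 -0.214 -2.769
endloop
endfacet
facet normal 0.825 0.519 0.222
outer loop
vertex 3.297 -0.214 -2.769
vertex 2.339 1.344 -2.852
vertex 2.84 0.176 -1.982
endloop
endfacet
facet normal 0.326 -0.758 0.565
outer loop
vertex 3.297 -0.214 -2.769
vertex 2.84 0.176 -1.982
vertex 2.361 -0.464 -2.565
endloop
endfacet
facet normal -0.326 0.758 -0.565
outer loop
vertex 2.339 1.344 -2.852
vertex 1.859 0.704 -3.435
vertex 1.403 1.094 -2.648
endloop
endfacet
facet normal 0.014 0.601 0.799
outer loop
vertex 2.339 1.344 -2.852
vertex 1.403 1.094 -2.648
vertex 2.84 0.176 -1.982
endloop
endfacet
facet normal 0.014 0.602 0.799
outer loop
vertex 2.84 0.176 -1.982
vertex 1.403 1.094 -2.648
vertex 1.904 -0.073 -1.778
endloop
endfacet
facet normal 0.325 -0.758 0.565
outer loop
vertex 2.84 0.176 -1.982
vertex 1.904 -0.073 -1.778
vertex 2.361 -0.464 -2.565
endloop
endfacet
facet normal -0.326 0.758 -0.565
outer loop
vertex 1.403 1.094 -2.648
vertex 1.859 0.704 -3.435
vertex 0.923 0.454 -3.231
endloop
endfacet
facet normal -0.812 0.082 0.578
outer loop
vertex 1.403 1.094 -2.648
vertex 0.923 0.454 -3.231
vertex 1.904 -0.073 -1.778
endloop
endfacet
facet normal -0.812 0.081 0.578
outer loop
vertex 1.904 -0.073 -1.778
vertex 0.923 0.454 -3.231
vertex 1.425 -0.714 -2.361
endloop
endfacet
facet normal 0.326 -0.758 0.566
outer loop
vertex 1.904 -0.073 -1.778
vertex 1.425 -0.714 -2.361
vertex 2.361 -0.464 -2.565
endloop
endfacet
facet normal -0.326 0.758 -0.565
outer loop
vertex 0.923 0.454 -3.231
vertex 1.859 0.704 -3.435
vertex 1.38 0.064 -4.018
endloop
endfacet
facet normal -0.825 -0.520 -0.222
outer loop
vertex 0.923 0.454 -3.231
vertex 1.38 0.064 -4.018
vertex 1.425 -0.714 -2.361
endloop
endfacet
facet normal -0.826 -0.519 -0.221
outer loop
vertex 1.425 -0.714 -2.361
vertex 1.38 0.064 -4.018
vertex 1.881 -1.104 -3.148
endloop
endfacet
facet normal 0.326 -0.758 0.565
outer loop
vertex 1.425 -0.714 -2.361
vertex 1.881 -1.104 -3.148
vertex 2.361 -0.464 -2.565
endloop
endfacet
facet normal -0.325 0.758 -0.565
outer loop
vertex 1.38 0.064 -4.018
vertex 1.859 0.704 -3.435
vertex 2.316 0.313 -4.222
endloop
endfacet
facet normal -0.014 -0.601 -0.799
outer loop
vertex 1.38 0.064 -4.018
vertex 2.316 0.313 -4.222
vertex 1.881 -1.104 -3.148
endloop
endfacet
facet normal -0.013 -0.601 -0.799
outer loop
vertex 1.881 -1.104 -3.148
vertex 2.316 0.313 -4.222
vertex 2.817 -0.854 -3.352
endloop
endfacet
facet normal 0.326 -0.758 0.565
outer loop
vertex 1.881 -1.104 -3.148
vertex 2.817 -0.854 -3.352
vertex 2.361 -0.464 -2.565
endloop
endfacet

endsolid


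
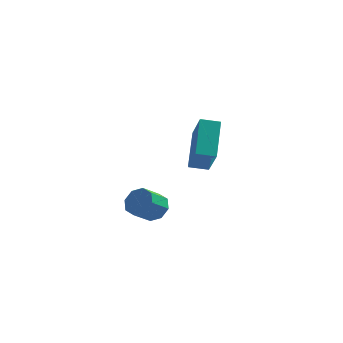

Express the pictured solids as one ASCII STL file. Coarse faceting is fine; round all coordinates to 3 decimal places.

solid 
facet normal -0.953 -0.236 0.191
outer loop
vertex 2.027 2.642 -0.261
vertex 1.489 3.724 -1.609
vertex 2.154 1.064 -1.579
endloop
endfacet
facet normal 0.297 -0.598 0.744
outer loop
vertex 3.011 1.276 -1.751
vertex 2.027 2.642 -0.261
vertex 2.154 1.064 -1.579
endloop
endfacet
facet normal -0.953 -0.236 0.191
outer loop
vertex 2.154 1.064 -1.579
vertex 1.489 3.724 -1.609
vertex 1.616 2.146 -2.927
endloop
endfacet
facet normal 0.061 -0.766 -0.640
outer loop
vertex 1.616 2.146 -2.927
vertex 3.011 1.276 -1.751
vertex 2.154 1.064 -1.579
endloop
endfacet
facet normal -0.061 0.766 0.640
outer loop
vertex 2.027 2.642 -0.261
vertex 2.346 3.936 -1.781
vertex 1.489 3.724 -1.609
endloop
endfacet
facet normal 0.297 -0.598 0.744
outer loop
vertex 2.884 2.854 -0.433
vertex 2.027 2.642 -0.261
vertex 3.011 1.276 -1.751
endloop
endfacet
facet normal -0.061 0.766 0.640
outer loop
vertex 2.884 2.854 -0.433
vertex 2.346 3.936 -1.781
vertex 2.027 2.642 -0.261
endloop
endfacet
facet normal -0.297 0.598 -0.744
outer loop
vertex 1.489 3.724 -1.609
vertex 2.346 3.936 -1.781
vertex 1.616 2.146 -2.927
endloop
endfacet
facet normal 0.061 -0.766 -0.640
outer loop
vertex 2.473 2.358 -3.099
vertex 3.011 1.276 -1.751
vertex 1.616 2.146 -2.927
endloop
endfacet
facet normal -0.297 0.598 -0.744
outer loop
vertex 1.616 2.146 -2.927
vertex 2.346 3.936 -1.781
vertex 2.473 2.358 -3.099
endloop
endfacet
facet normal 0.953 0.236 -0.191
outer loop
vertex 2.473 2.358 -3.099
vertex 2.884 2.854 -0.433
vertex 3.011 1.276 -1.751
endloop
endfacet
facet normal 0.953 0.236 -0.191
outer loop
vertex 2.346 3.936 -1.781
vertex 2.884 2.854 -0.433
vertex 2.473 2.358 -3.099
endloop
endfacet
facet normal 0.452 0.667 -0.592
outer loop
vertex 1.432 -2.257 -3.754
vertex 1.041 -1.73 -3.459
vertex 1.678 -2.034 -3.315
endloop
endfacet
facet normal 0.772 -0.625 -0.115
outer loop
vertex 1.432 -2.257 -3.754
vertex 1.678 -2.034 -3.315
vertex 0.93 -2.998 -3.097
endloop
endfacet
facet normal 0.772 -0.625 -0.114
outer loop
vertex 0.93 -2.998 -3.097
vertex 1.678 -2.034 -3.315
vertex 1.176 -2.774 -2.657
endloop
endfacet
facet normal -0.452 -0.667 0.592
outer loop
vertex 0.93 -2.998 -3.097
vertex 1.176 -2.774 -2.657
vertex 0.539 -2.47 -2.801
endloop
endfacet
facet normal 0.452 0.668 -0.591
outer loop
vertex 1.678 -2.034 -3.315
vertex 1.041 -1.73 -3.459
vertex 1.55 -1.632 -2.959
endloop
endfacet
facet normal 0.861 -0.154 0.484
outer loop
vertex 1.678 -2.034 -3.315
vertex 1.55 -1.632 -2.959
vertex 1.176 -2.774 -2.657
endloop
endfacet
facet normal 0.861 -0.154 0.485
outer loop
vertex 1.176 -2.774 -2.657
vertex 1.55 -1.632 -2.959
vertex 1.048 -2.372 -2.302
endloop
endfacet
facet normal -0.452 -0.667 0.592
outer loop
vertex 1.176 -2.774 -2.657
vertex 1.048 -2.372 -2.302
vertex 0.539 -2.47 -2.801
endloop
endfacet
facet normal 0.453 0.667 -0.592
outer loop
vertex 1.55 -1.632 -2.959
vertex 1.041 -1.73 -3.459
vertex 1.125 -1.288 -2.897
endloop
endfacet
facet normal 0.445 0.406 0.798
outer loop
vertex 1.55 -1.632 -2.959
vertex 1.125 -1.288 -2.897
vertex 1.048 -2.372 -2.302
endloop
endfacet
facet normal 0.447 0.406 0.797
outer loop
vertex 1.048 -2.372 -2.302
vertex 1.125 -1.288 -2.897
vertex 0.623 -2.028 -2.239
endloop
endfacet
facet normal -0.452 -0.667 0.592
outer loop
vertex 1.048 -2.372 -2.302
vertex 0.623 -2.028 -2.239
vertex 0.539 -2.47 -2.801
endloop
endfacet
facet normal 0.452 0.667 -0.592
outer loop
vertex 1.125 -1.288 -2.897
vertex 1.041 -1.73 -3.459
vertex 0.65 -1.202 -3.163
endloop
endfacet
facet normal -0.229 0.729 0.645
outer loop
vertex 1.125 -1.288 -2.897
vertex 0.65 -1.202 -3.163
vertex 0.623 -2.028 -2.239
endloop
endfacet
facet normal -0.232 0.729 0.645
outer loop
vertex 0.623 -2.028 -2.239
vertex 0.65 -1.202 -3.163
vertex 0.148 -1.943 -2.506
endloop
endfacet
facet normal -0.452 -0.667 0.592
outer loop
vertex 0.623 -2.028 -2.239
vertex 0.148 -1.943 -2.506
vertex 0.539 -2.47 -2.801
endloop
endfacet
facet normal 0.452 0.667 -0.592
outer loop
vertex 0.65 -1.202 -3.163
vertex 1.041 -1.73 -3.459
vertex 0.404 -1.426 -3.603
endloop
endfacet
facet normal -0.773 0.625 0.114
outer loop
vertex 0.65 -1.202 -3.163
vertex 0.404 -1.426 -3.603
vertex 0.148 -1.943 -2.506
endloop
endfacet
facet normal -0.772 0.626 0.115
outer loop
vertex 0.148 -1.943 -2.506
vertex 0.404 -1.426 -3.603
vertex -0.098 -2.166 -2.945
endloop
endfacet
facet normal -0.452 -0.667 0.592
outer loop
vertex 0.148 -1.943 -2.506
vertex -0.098 -2.166 -2.945
vertex 0.539 -2.47 -2.801
endloop
endfacet
facet normal 0.452 0.667 -0.592
outer loop
vertex 0.404 -1.426 -3.603
vertex 1.041 -1.73 -3.459
vertex 0.532 -1.828 -3.958
endloop
endfacet
facet normal -0.861 0.154 -0.484
outer loop
vertex 0.404 -1.426 -3.603
vertex 0.532 -1.828 -3.958
vertex -0.098 -2.166 -2.945
endloop
endfacet
facet normal -0.861 0.154 -0.484
outer loop
vertex -0.098 -2.166 -2.945
vertex 0.532 -1.828 -3.958
vertex 0.03 -2.568 -3.301
endloop
endfacet
facet normal -0.452 -0.668 0.591
outer loop
vertex -0.098 -2.166 -2.945
vertex 0.03 -2.568 -3.301
vertex 0.539 -2.47 -2.801
endloop
endfacet
facet normal 0.452 0.667 -0.592
outer loop
vertex 0.532 -1.828 -3.958
vertex 1.041 -1.73 -3.459
vertex 0.957 -2.172 -4.021
endloop
endfacet
facet normal -0.446 -0.405 -0.798
outer loop
vertex 0.532 -1.828 -3.958
vertex 0.957 -2.172 -4.021
vertex 0.03 -2.568 -3.301
endloop
endfacet
facet normal -0.446 -0.407 -0.797
outer loop
vertex 0.03 -2.568 -3.301
vertex 0.957 -2.172 -4.021
vertex 0.455 -2.912 -3.363
endloop
endfacet
facet normal -0.453 -0.667 0.592
outer loop
vertex 0.03 -2.568 -3.301
vertex 0.455 -2.912 -3.363
vertex 0.539 -2.47 -2.801
endloop
endfacet
facet normal 0.452 0.667 -0.592
outer loop
vertex 0.957 -2.172 -4.021
vertex 1.041 -1.73 -3.459
vertex 1.432 -2.257 -3.754
endloop
endfacet
facet normal 0.231 -0.729 -0.644
outer loop
vertex 0.957 -2.172 -4.021
vertex 1.432 -2.257 -3.754
vertex 0.455 -2.912 -3.363
endloop
endfacet
facet normal 0.230 -0.728 -0.646
outer loop
vertex 0.455 -2.912 -3.363
vertex 1.432 -2.257 -3.754
vertex 0.93 -2.998 -3.097
endloop
endfacet
facet normal -0.452 -0.667 0.592
outer loop
vertex 0.455 -2.912 -3.363
vertex 0.93 -2.998 -3.097
vertex 0.539 -2.47 -2.801
endloop
endfacet

endsolid


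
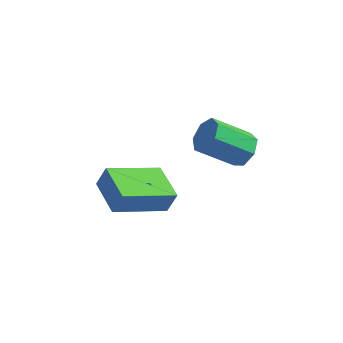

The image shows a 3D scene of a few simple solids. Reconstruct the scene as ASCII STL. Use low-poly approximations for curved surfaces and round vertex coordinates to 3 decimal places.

solid 
facet normal -0.689 0.721 0.080
outer loop
vertex -3.908 -3.947 3.271
vertex -2.633 -2.643 2.501
vertex -4.178 -4.123 2.528
endloop
endfacet
facet normal -0.644 -0.659 0.390
outer loop
vertex -3.227 -5.117 2.419
vertex -3.908 -3.947 3.271
vertex -4.178 -4.123 2.528
endloop
endfacet
facet normal -0.689 0.721 0.079
outer loop
vertex -4.178 -4.123 2.528
vertex -2.633 -2.643 2.501
vertex -2.902 -2.819 1.758
endloop
endfacet
facet normal -0.332 -0.217 -0.918
outer loop
vertex -2.902 -2.819 1.758
vertex -3.227 -5.117 2.419
vertex -4.178 -4.123 2.528
endloop
endfacet
facet normal 0.332 0.217 0.918
outer loop
vertex -3.908 -3.947 3.271
vertex -1.682 -3.637 2.392
vertex -2.633 -2.643 2.501
endloop
endfacet
facet normal -0.644 -0.658 0.389
outer loop
vertex -2.958 -4.941 3.162
vertex -3.908 -3.947 3.271
vertex -3.227 -5.117 2.419
endloop
endfacet
facet normal 0.332 0.217 0.918
outer loop
vertex -2.958 -4.941 3.162
vertex -1.682 -3.637 2.392
vertex -3.908 -3.947 3.271
endloop
endfacet
facet normal 0.644 0.659 -0.389
outer loop
vertex -2.633 -2.643 2.501
vertex -1.682 -3.637 2.392
vertex -2.902 -2.819 1.758
endloop
endfacet
facet normal -0.332 -0.217 -0.918
outer loop
vertex -1.952 -3.813 1.649
vertex -3.227 -5.117 2.419
vertex -2.902 -2.819 1.758
endloop
endfacet
facet normal 0.644 0.658 -0.390
outer loop
vertex -2.902 -2.819 1.758
vertex -1.682 -3.637 2.392
vertex -1.952 -3.813 1.649
endloop
endfacet
facet normal 0.689 -0.720 -0.079
outer loop
vertex -1.952 -3.813 1.649
vertex -2.958 -4.941 3.162
vertex -3.227 -5.117 2.419
endloop
endfacet
facet normal 0.689 -0.721 -0.080
outer loop
vertex -1.682 -3.637 2.392
vertex -2.958 -4.941 3.162
vertex -1.952 -3.813 1.649
endloop
endfacet
facet normal 0.721 0.356 -0.594
outer loop
vertex -0.143 -0.84 2.416
vertex -0.601 -0.457 2.09
vertex -0.228 -0.299 2.637
endloop
endfacet
facet normal 0.679 -0.184 0.711
outer loop
vertex -0.143 -0.84 2.416
vertex -0.228 -0.299 2.637
vertex -1.28 -1.405 3.355
endloop
endfacet
facet normal 0.678 -0.183 0.712
outer loop
vertex -1.28 -1.405 3.355
vertex -0.228 -0.299 2.637
vertex -1.366 -0.865 3.576
endloop
endfacet
facet normal -0.719 -0.358 0.595
outer loop
vertex -1.28 -1.405 3.355
vertex -1.366 -0.865 3.576
vertex -1.739 -1.023 3.03
endloop
endfacet
facet normal 0.720 0.358 -0.594
outer loop
vertex -0.228 -0.299 2.637
vertex -0.601 -0.457 2.09
vertex -0.595 0.122 2.446
endloop
endfacet
facet normal 0.308 0.602 0.736
outer loop
vertex -0.228 -0.299 2.637
vertex -0.595 0.122 2.446
vertex -1.366 -0.865 3.576
endloop
endfacet
facet normal 0.310 0.601 0.737
outer loop
vertex -1.366 -0.865 3.576
vertex -0.595 0.122 2.446
vertex -1.733 -0.443 3.386
endloop
endfacet
facet normal -0.720 -0.358 0.595
outer loop
vertex -1.366 -0.865 3.576
vertex -1.733 -0.443 3.386
vertex -1.739 -1.023 3.03
endloop
endfacet
facet normal 0.720 0.358 -0.595
outer loop
vertex -0.595 0.122 2.446
vertex -0.601 -0.457 2.09
vertex -0.966 0.107 1.988
endloop
endfacet
facet normal -0.293 0.934 0.207
outer loop
vertex -0.595 0.122 2.446
vertex -0.966 0.107 1.988
vertex -1.733 -0.443 3.386
endloop
endfacet
facet normal -0.293 0.934 0.206
outer loop
vertex -1.733 -0.443 3.386
vertex -0.966 0.107 1.988
vertex -2.104 -0.458 2.927
endloop
endfacet
facet normal -0.721 -0.357 0.594
outer loop
vertex -1.733 -0.443 3.386
vertex -2.104 -0.458 2.927
vertex -1.739 -1.023 3.03
endloop
endfacet
facet normal 0.720 0.359 -0.594
outer loop
vertex -0.966 0.107 1.988
vertex -0.601 -0.457 2.09
vertex -1.062 -0.333 1.606
endloop
endfacet
facet normal -0.674 0.563 -0.479
outer loop
vertex -0.966 0.107 1.988
vertex -1.062 -0.333 1.606
vertex -2.104 -0.458 2.927
endloop
endfacet
facet normal -0.675 0.562 -0.479
outer loop
vertex -2.104 -0.458 2.927
vertex -1.062 -0.333 1.606
vertex -2.2 -0.898 2.546
endloop
endfacet
facet normal -0.721 -0.357 0.594
outer loop
vertex -2.104 -0.458 2.927
vertex -2.2 -0.898 2.546
vertex -1.739 -1.023 3.03
endloop
endfacet
facet normal 0.720 0.356 -0.595
outer loop
vertex -1.062 -0.333 1.606
vertex -0.601 -0.457 2.09
vertex -0.811 -0.867 1.59
endloop
endfacet
facet normal -0.548 -0.233 -0.803
outer loop
vertex -1.062 -0.333 1.606
vertex -0.811 -0.867 1.59
vertex -2.2 -0.898 2.546
endloop
endfacet
facet normal -0.548 -0.232 -0.804
outer loop
vertex -2.2 -0.898 2.546
vertex -0.811 -0.867 1.59
vertex -1.949 -1.432 2.529
endloop
endfacet
facet normal -0.721 -0.358 0.594
outer loop
vertex -2.2 -0.898 2.546
vertex -1.949 -1.432 2.529
vertex -1.739 -1.023 3.03
endloop
endfacet
facet normal 0.720 0.357 -0.595
outer loop
vertex -0.811 -0.867 1.59
vertex -0.601 -0.457 2.09
vertex -0.402 -1.092 1.95
endloop
endfacet
facet normal -0.008 -0.852 -0.523
outer loop
vertex -0.811 -0.867 1.59
vertex -0.402 -1.092 1.95
vertex -1.949 -1.432 2.529
endloop
endfacet
facet normal -0.008 -0.852 -0.523
outer loop
vertex -1.949 -1.432 2.529
vertex -0.402 -1.092 1.95
vertex -1.54 -1.657 2.889
endloop
endfacet
facet normal -0.720 -0.358 0.594
outer loop
vertex -1.949 -1.432 2.529
vertex -1.54 -1.657 2.889
vertex -1.739 -1.023 3.03
endloop
endfacet
facet normal 0.721 0.357 -0.594
outer loop
vertex -0.402 -1.092 1.95
vertex -0.601 -0.457 2.09
vertex -0.143 -0.84 2.416
endloop
endfacet
facet normal 0.537 -0.830 0.151
outer loop
vertex -0.402 -1.092 1.95
vertex -0.143 -0.84 2.416
vertex -1.54 -1.657 2.889
endloop
endfacet
facet normal 0.536 -0.831 0.150
outer loop
vertex -1.54 -1.657 2.889
vertex -0.143 -0.84 2.416
vertex -1.28 -1.405 3.355
endloop
endfacet
facet normal -0.719 -0.358 0.595
outer loop
vertex -1.54 -1.657 2.889
vertex -1.28 -1.405 3.355
vertex -1.739 -1.023 3.03
endloop
endfacet

endsolid


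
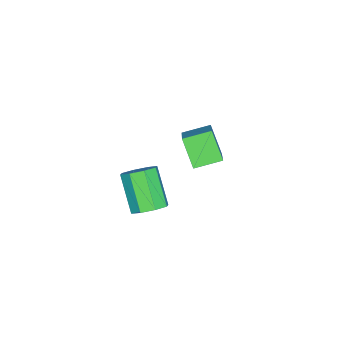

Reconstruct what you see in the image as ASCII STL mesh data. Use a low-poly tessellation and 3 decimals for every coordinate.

solid 
facet normal 0.483 0.475 -0.736
outer loop
vertex 4.729 -0.113 2.926
vertex 4.309 -0.567 2.358
vertex 4.179 0.167 2.746
endloop
endfacet
facet normal 0.187 0.765 0.617
outer loop
vertex 4.729 -0.113 2.926
vertex 4.179 0.167 2.746
vertex 3.771 -1.06 4.391
endloop
endfacet
facet normal 0.187 0.765 0.617
outer loop
vertex 3.771 -1.06 4.391
vertex 4.179 0.167 2.746
vertex 3.221 -0.78 4.211
endloop
endfacet
facet normal -0.483 -0.476 0.735
outer loop
vertex 3.771 -1.06 4.391
vertex 3.221 -0.78 4.211
vertex 3.351 -1.513 3.822
endloop
endfacet
facet normal 0.481 0.475 -0.737
outer loop
vertex 4.179 0.167 2.746
vertex 4.309 -0.567 2.358
vertex 3.704 0.016 2.339
endloop
endfacet
facet normal -0.474 0.848 0.238
outer loop
vertex 4.179 0.167 2.746
vertex 3.704 0.016 2.339
vertex 3.221 -0.78 4.211
endloop
endfacet
facet normal -0.474 0.848 0.238
outer loop
vertex 3.221 -0.78 4.211
vertex 3.704 0.016 2.339
vertex 2.746 -0.931 3.804
endloop
endfacet
facet normal -0.480 -0.476 0.737
outer loop
vertex 3.221 -0.78 4.211
vertex 2.746 -0.931 3.804
vertex 3.351 -1.513 3.822
endloop
endfacet
facet normal 0.482 0.476 -0.736
outer loop
vertex 3.704 0.016 2.339
vertex 4.309 -0.567 2.358
vertex 3.584 -0.475 1.943
endloop
endfacet
facet normal -0.856 0.434 -0.279
outer loop
vertex 3.704 0.016 2.339
vertex 3.584 -0.475 1.943
vertex 2.746 -0.931 3.804
endloop
endfacet
facet normal -0.856 0.435 -0.279
outer loop
vertex 2.746 -0.931 3.804
vertex 3.584 -0.475 1.943
vertex 2.626 -1.422 3.407
endloop
endfacet
facet normal -0.481 -0.477 0.736
outer loop
vertex 2.746 -0.931 3.804
vertex 2.626 -1.422 3.407
vertex 3.351 -1.513 3.822
endloop
endfacet
facet normal 0.481 0.477 -0.735
outer loop
vertex 3.584 -0.475 1.943
vertex 4.309 -0.567 2.358
vertex 3.889 -1.02 1.789
endloop
endfacet
facet normal -0.737 -0.234 -0.634
outer loop
vertex 3.584 -0.475 1.943
vertex 3.889 -1.02 1.789
vertex 2.626 -1.422 3.407
endloop
endfacet
facet normal -0.737 -0.235 -0.634
outer loop
vertex 2.626 -1.422 3.407
vertex 3.889 -1.02 1.789
vertex 2.931 -1.967 3.254
endloop
endfacet
facet normal -0.481 -0.476 0.736
outer loop
vertex 2.626 -1.422 3.407
vertex 2.931 -1.967 3.254
vertex 3.351 -1.513 3.822
endloop
endfacet
facet normal 0.483 0.476 -0.735
outer loop
vertex 3.889 -1.02 1.789
vertex 4.309 -0.567 2.358
vertex 4.439 -1.3 1.969
endloop
endfacet
facet normal -0.187 -0.765 -0.617
outer loop
vertex 3.889 -1.02 1.789
vertex 4.439 -1.3 1.969
vertex 2.931 -1.967 3.254
endloop
endfacet
facet normal -0.187 -0.765 -0.617
outer loop
vertex 2.931 -1.967 3.254
vertex 4.439 -1.3 1.969
vertex 3.481 -2.247 3.434
endloop
endfacet
facet normal -0.483 -0.475 0.736
outer loop
vertex 2.931 -1.967 3.254
vertex 3.481 -2.247 3.434
vertex 3.351 -1.513 3.822
endloop
endfacet
facet normal 0.480 0.476 -0.737
outer loop
vertex 4.439 -1.3 1.969
vertex 4.309 -0.567 2.358
vertex 4.914 -1.149 2.376
endloop
endfacet
facet normal 0.474 -0.848 -0.238
outer loop
vertex 4.439 -1.3 1.969
vertex 4.914 -1.149 2.376
vertex 3.481 -2.247 3.434
endloop
endfacet
facet normal 0.474 -0.848 -0.238
outer loop
vertex 3.481 -2.247 3.434
vertex 4.914 -1.149 2.376
vertex 3.956 -2.096 3.841
endloop
endfacet
facet normal -0.481 -0.475 0.737
outer loop
vertex 3.481 -2.247 3.434
vertex 3.956 -2.096 3.841
vertex 3.351 -1.513 3.822
endloop
endfacet
facet normal 0.481 0.477 -0.736
outer loop
vertex 4.914 -1.149 2.376
vertex 4.309 -0.567 2.358
vertex 5.034 -0.658 2.773
endloop
endfacet
facet normal 0.856 -0.435 0.279
outer loop
vertex 4.914 -1.149 2.376
vertex 5.034 -0.658 2.773
vertex 3.956 -2.096 3.841
endloop
endfacet
facet normal 0.856 -0.435 0.279
outer loop
vertex 3.956 -2.096 3.841
vertex 5.034 -0.658 2.773
vertex 4.076 -1.605 4.237
endloop
endfacet
facet normal -0.482 -0.476 0.736
outer loop
vertex 3.956 -2.096 3.841
vertex 4.076 -1.605 4.237
vertex 3.351 -1.513 3.822
endloop
endfacet
facet normal 0.481 0.476 -0.736
outer loop
vertex 5.034 -0.658 2.773
vertex 4.309 -0.567 2.358
vertex 4.729 -0.113 2.926
endloop
endfacet
facet normal 0.737 0.234 0.634
outer loop
vertex 5.034 -0.658 2.773
vertex 4.729 -0.113 2.926
vertex 4.076 -1.605 4.237
endloop
endfacet
facet normal 0.738 0.234 0.633
outer loop
vertex 4.076 -1.605 4.237
vertex 4.729 -0.113 2.926
vertex 3.771 -1.06 4.391
endloop
endfacet
facet normal -0.481 -0.477 0.735
outer loop
vertex 4.076 -1.605 4.237
vertex 3.771 -1.06 4.391
vertex 3.351 -1.513 3.822
endloop
endfacet
facet normal -0.555 0.795 0.244
outer loop
vertex -0.748 0.114 3.546
vertex -0.112 0.942 2.294
vertex -2.268 -0.572 2.32
endloop
endfacet
facet normal -0.390 -0.508 0.768
outer loop
vertex -1.508 -1.662 1.986
vertex -0.748 0.114 3.546
vertex -2.268 -0.572 2.32
endloop
endfacet
facet normal -0.555 0.795 0.244
outer loop
vertex -2.268 -0.572 2.32
vertex -0.112 0.942 2.294
vertex -1.633 0.255 1.068
endloop
endfacet
facet normal -0.735 -0.331 -0.592
outer loop
vertex -1.633 0.255 1.068
vertex -1.508 -1.662 1.986
vertex -2.268 -0.572 2.32
endloop
endfacet
facet normal 0.735 0.331 0.592
outer loop
vertex -0.748 0.114 3.546
vertex 0.648 -0.148 1.96
vertex -0.112 0.942 2.294
endloop
endfacet
facet normal -0.390 -0.508 0.768
outer loop
vertex 0.013 -0.975 3.212
vertex -0.748 0.114 3.546
vertex -1.508 -1.662 1.986
endloop
endfacet
facet normal 0.735 0.332 0.592
outer loop
vertex 0.013 -0.975 3.212
vertex 0.648 -0.148 1.96
vertex -0.748 0.114 3.546
endloop
endfacet
facet normal 0.390 0.507 -0.768
outer loop
vertex -0.112 0.942 2.294
vertex 0.648 -0.148 1.96
vertex -1.633 0.255 1.068
endloop
endfacet
facet normal -0.734 -0.332 -0.592
outer loop
vertex -0.872 -0.834 0.734
vertex -1.508 -1.662 1.986
vertex -1.633 0.255 1.068
endloop
endfacet
facet normal 0.390 0.508 -0.768
outer loop
vertex -1.633 0.255 1.068
vertex 0.648 -0.148 1.96
vertex -0.872 -0.834 0.734
endloop
endfacet
facet normal 0.555 -0.795 -0.244
outer loop
vertex -0.872 -0.834 0.734
vertex 0.013 -0.975 3.212
vertex -1.508 -1.662 1.986
endloop
endfacet
facet normal 0.555 -0.795 -0.244
outer loop
vertex 0.648 -0.148 1.96
vertex 0.013 -0.975 3.212
vertex -0.872 -0.834 0.734
endloop
endfacet

endsolid


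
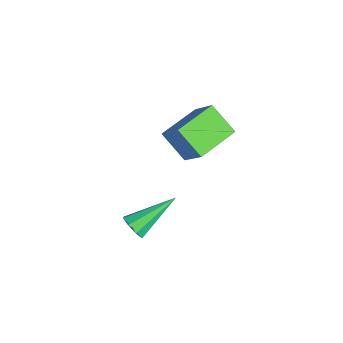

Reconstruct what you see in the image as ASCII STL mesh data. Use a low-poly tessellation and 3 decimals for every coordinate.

solid 
facet normal 0.238 -0.834 -0.498
outer loop
vertex 0.233 -3.091 -0.945
vertex -0.028 -2.871 -1.438
vertex 0.525 -2.852 -1.206
endloop
endfacet
facet normal 0.646 0.043 0.762
outer loop
vertex 0.233 -3.091 -0.945
vertex 0.525 -2.852 -1.206
vertex -0.512 -1.169 -0.422
endloop
endfacet
facet normal 0.237 -0.835 -0.497
outer loop
vertex 0.525 -2.852 -1.206
vertex -0.028 -2.871 -1.438
vertex 0.493 -2.624 -1.604
endloop
endfacet
facet normal 0.873 0.450 0.188
outer loop
vertex 0.525 -2.852 -1.206
vertex 0.493 -2.624 -1.604
vertex -0.512 -1.169 -0.422
endloop
endfacet
facet normal 0.236 -0.834 -0.499
outer loop
vertex 0.493 -2.624 -1.604
vertex -0.028 -2.871 -1.438
vertex 0.156 -2.54 -1.904
endloop
endfacet
facet normal 0.552 0.721 -0.418
outer loop
vertex 0.493 -2.624 -1.604
vertex 0.156 -2.54 -1.904
vertex -0.512 -1.169 -0.422
endloop
endfacet
facet normal 0.237 -0.834 -0.498
outer loop
vertex 0.156 -2.54 -1.904
vertex -0.028 -2.871 -1.438
vertex -0.289 -2.65 -1.932
endloop
endfacet
facet normal -0.128 0.698 -0.704
outer loop
vertex 0.156 -2.54 -1.904
vertex -0.289 -2.65 -1.932
vertex -0.512 -1.169 -0.422
endloop
endfacet
facet normal 0.236 -0.834 -0.498
outer loop
vertex -0.289 -2.65 -1.932
vertex -0.028 -2.871 -1.438
vertex -0.581 -2.889 -1.67
endloop
endfacet
facet normal -0.771 0.394 -0.500
outer loop
vertex -0.289 -2.65 -1.932
vertex -0.581 -2.889 -1.67
vertex -0.512 -1.169 -0.422
endloop
endfacet
facet normal 0.237 -0.834 -0.499
outer loop
vertex -0.581 -2.889 -1.67
vertex -0.028 -2.871 -1.438
vertex -0.55 -3.118 -1.273
endloop
endfacet
facet normal -0.997 -0.012 0.071
outer loop
vertex -0.581 -2.889 -1.67
vertex -0.55 -3.118 -1.273
vertex -0.512 -1.169 -0.422
endloop
endfacet
facet normal 0.237 -0.834 -0.498
outer loop
vertex -0.55 -3.118 -1.273
vertex -0.028 -2.871 -1.438
vertex -0.212 -3.201 -0.973
endloop
endfacet
facet normal -0.675 -0.284 0.681
outer loop
vertex -0.55 -3.118 -1.273
vertex -0.212 -3.201 -0.973
vertex -0.512 -1.169 -0.422
endloop
endfacet
facet normal 0.238 -0.834 -0.498
outer loop
vertex -0.212 -3.201 -0.973
vertex -0.028 -2.871 -1.438
vertex 0.233 -3.091 -0.945
endloop
endfacet
facet normal 0.004 -0.261 0.965
outer loop
vertex -0.212 -3.201 -0.973
vertex 0.233 -3.091 -0.945
vertex -0.512 -1.169 -0.422
endloop
endfacet
facet normal -0.623 -0.276 -0.732
outer loop
vertex -1.288 -1.541 2.854
vertex -2.238 -0.096 3.118
vertex -0.489 -0.844 1.91
endloop
endfacet
facet normal 0.543 -0.826 -0.150
outer loop
vertex 0.458 -0.424 3.022
vertex -1.288 -1.541 2.854
vertex -0.489 -0.844 1.91
endloop
endfacet
facet normal -0.623 -0.276 -0.732
outer loop
vertex -0.489 -0.844 1.91
vertex -2.238 -0.096 3.118
vertex -1.439 0.602 2.174
endloop
endfacet
facet normal 0.563 0.491 -0.665
outer loop
vertex -1.439 0.602 2.174
vertex 0.458 -0.424 3.022
vertex -0.489 -0.844 1.91
endloop
endfacet
facet normal -0.563 -0.491 0.665
outer loop
vertex -1.288 -1.541 2.854
vertex -1.291 0.324 4.23
vertex -2.238 -0.096 3.118
endloop
endfacet
facet normal 0.543 -0.826 -0.151
outer loop
vertex -0.341 -1.122 3.966
vertex -1.288 -1.541 2.854
vertex 0.458 -0.424 3.022
endloop
endfacet
facet normal -0.563 -0.491 0.665
outer loop
vertex -0.341 -1.122 3.966
vertex -1.291 0.324 4.23
vertex -1.288 -1.541 2.854
endloop
endfacet
facet normal -0.543 0.826 0.151
outer loop
vertex -2.238 -0.096 3.118
vertex -1.291 0.324 4.23
vertex -1.439 0.602 2.174
endloop
endfacet
facet normal 0.563 0.491 -0.665
outer loop
vertex -0.492 1.021 3.286
vertex 0.458 -0.424 3.022
vertex -1.439 0.602 2.174
endloop
endfacet
facet normal -0.543 0.826 0.151
outer loop
vertex -1.439 0.602 2.174
vertex -1.291 0.324 4.23
vertex -0.492 1.021 3.286
endloop
endfacet
facet normal 0.623 0.276 0.732
outer loop
vertex -0.492 1.021 3.286
vertex -0.341 -1.122 3.966
vertex 0.458 -0.424 3.022
endloop
endfacet
facet normal 0.623 0.276 0.732
outer loop
vertex -1.291 0.324 4.23
vertex -0.341 -1.122 3.966
vertex -0.492 1.021 3.286
endloop
endfacet

endsolid
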